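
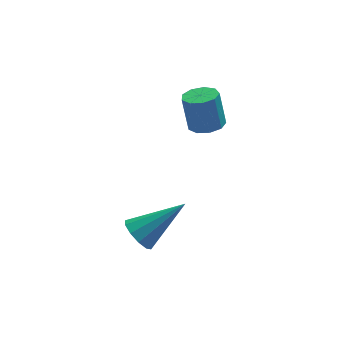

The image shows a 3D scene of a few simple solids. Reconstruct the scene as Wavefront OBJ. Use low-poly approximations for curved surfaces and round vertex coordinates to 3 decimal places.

v 1.265 2.637 -1.888
v 1.896 2.984 -1.898
v 1.706 3.37 -0.462
v 1.075 3.023 -0.452
v 1.533 3.29 -2.029
v 1.343 3.677 -0.592
v 1.045 3.291 -2.094
v 0.855 3.677 -0.657
v 0.659 2.985 -2.062
v 0.47 3.372 -0.625
v 0.558 2.517 -1.95
v 0.368 2.903 -0.513
v 0.787 2.104 -1.808
v 0.597 2.491 -0.371
v 1.24 1.941 -1.704
v 1.05 2.328 -0.268
v 1.704 2.103 -1.687
v 1.515 2.49 -0.25
v 1.963 2.515 -1.763
v 1.774 2.902 -0.327
v -2.01 -1.649 -3.674
v -1.628 -2.138 -4.096
v -0.27 -1.351 -2.446
v -1.571 -1.715 -4.279
v -1.682 -1.268 -4.231
v -1.918 -0.966 -3.97
v -2.189 -0.925 -3.596
v -2.392 -1.161 -3.252
v -2.448 -1.583 -3.069
v -2.337 -2.031 -3.117
v -2.101 -2.333 -3.378
v -1.83 -2.373 -3.752
f 2 1 5
f 2 5 3
f 3 5 6
f 3 6 4
f 5 1 7
f 5 7 6
f 6 7 8
f 6 8 4
f 7 1 9
f 7 9 8
f 8 9 10
f 8 10 4
f 9 1 11
f 9 11 10
f 10 11 12
f 10 12 4
f 11 1 13
f 11 13 12
f 12 13 14
f 12 14 4
f 13 1 15
f 13 15 14
f 14 15 16
f 14 16 4
f 15 1 17
f 15 17 16
f 16 17 18
f 16 18 4
f 17 1 19
f 17 19 18
f 18 19 20
f 18 20 4
f 19 1 2
f 19 2 20
f 20 2 3
f 20 3 4
f 22 21 24
f 22 24 23
f 24 21 25
f 24 25 23
f 25 21 26
f 25 26 23
f 26 21 27
f 26 27 23
f 27 21 28
f 27 28 23
f 28 21 29
f 28 29 23
f 29 21 30
f 29 30 23
f 30 21 31
f 30 31 23
f 31 21 32
f 31 32 23
f 32 21 22
f 32 22 23



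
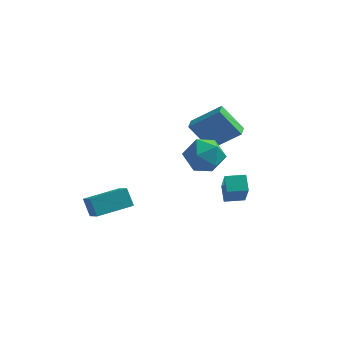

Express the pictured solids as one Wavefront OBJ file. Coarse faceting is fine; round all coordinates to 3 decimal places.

v 1.689 1.035 -0.982
v 2.461 0.363 -1.72
v 0.159 -0.243 -1.42
v 0.931 -0.915 -2.158
v 1.094 -0.917 -0.907
v 2.04 -0.127 -0.636
v 0.58 0.247 -2.504
v 1.526 1.037 -2.233
v 1.776 -0.124 -2.661
v 2.093 -0.843 -1.674
v 0.527 0.963 -1.466
v 0.844 0.244 -0.479
v -4.472 -3.51 -3.392
v -3.761 -4.711 -2.37
v -2.802 -2.326 -3.163
v -2.091 -3.527 -2.141
v -3.989 -4.013 -4.319
v -3.278 -5.214 -3.297
v -2.319 -2.829 -4.09
v -1.608 -4.03 -3.068
v 3.053 -3.564 -2.352
v 3.385 -4.533 -0.799
v 2.767 -2.753 -1.785
v 3.099 -3.722 -0.232
v 4.101 -3.198 -2.348
v 4.433 -4.167 -0.795
v 3.815 -2.387 -1.781
v 4.147 -3.356 -0.228
v -0.023 2.271 -1.002
v 1.651 2.47 0.333
v -0.051 3.115 -1.093
v 1.622 3.315 0.243
v 1.238 2.145 -2.563
v 2.911 2.345 -1.227
v 1.209 2.99 -2.653
v 2.883 3.189 -1.318
f 1 12 6
f 1 6 2
f 1 2 8
f 1 8 11
f 1 11 12
f 2 6 10
f 6 12 5
f 12 11 3
f 11 8 7
f 8 2 9
f 4 10 5
f 4 5 3
f 4 3 7
f 4 7 9
f 4 9 10
f 5 10 6
f 3 5 12
f 7 3 11
f 9 7 8
f 10 9 2
f 14 16 13
f 17 14 13
f 13 16 15
f 15 17 13
f 14 20 16
f 18 14 17
f 18 20 14
f 16 20 15
f 19 17 15
f 15 20 19
f 19 18 17
f 20 18 19
f 22 24 21
f 25 22 21
f 21 24 23
f 23 25 21
f 22 28 24
f 26 22 25
f 26 28 22
f 24 28 23
f 27 25 23
f 23 28 27
f 27 26 25
f 28 26 27
f 30 32 29
f 33 30 29
f 29 32 31
f 31 33 29
f 30 36 32
f 34 30 33
f 34 36 30
f 32 36 31
f 35 33 31
f 31 36 35
f 35 34 33
f 36 34 35



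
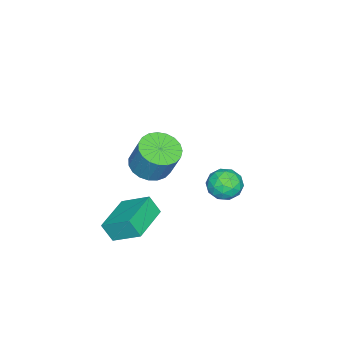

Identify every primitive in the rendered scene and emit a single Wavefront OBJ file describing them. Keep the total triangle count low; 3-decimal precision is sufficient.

v -3.81 3.53 -1.938
v -3.231 4.229 -1.573
v -2.809 3.331 -3.147
v -2.23 4.03 -2.782
v -2.316 3.174 -2.318
v -2.935 3.297 -1.57
v -3.105 4.263 -3.15
v -3.724 4.386 -2.402
v -2.795 4.682 -2.322
v -2.307 4.008 -1.808
v -3.733 3.552 -2.912
v -3.245 2.878 -2.398
v -3.608 3.897 -1.649
v -2.432 3.663 -3.071
v -2.483 3.16 -2.798
v -2.142 3.57 -2.583
v -3.434 3.349 -1.647
v -3.093 3.76 -1.433
v -2.556 3.139 -1.871
v -2.947 3.8 -3.287
v -2.606 4.211 -3.073
v -3.898 3.99 -2.137
v -3.557 4.4 -1.922
v -3.484 4.421 -2.849
v -3.012 4.574 -1.875
v -2.423 4.457 -2.586
v -2.938 4.594 -2.802
v -3.301 4.666 -2.363
v -2.725 4.178 -1.573
v -2.137 4.061 -2.284
v -2.187 3.558 -2.011
v -2.551 3.63 -1.571
v -2.469 4.444 -2.013
v -3.903 3.499 -2.436
v -3.315 3.382 -3.147
v -3.489 3.93 -3.149
v -3.853 4.002 -2.709
v -3.617 3.103 -2.134
v -3.028 2.986 -2.845
v -2.739 2.894 -2.357
v -3.102 2.966 -1.918
v -3.571 3.116 -2.707
v 2.174 2.305 2.563
v 3.113 1.882 2.557
v 3.425 2.552 4.11
v 2.486 2.975 4.117
v 3.186 2.264 2.378
v 3.498 2.934 3.931
v 3.085 2.653 2.23
v 3.396 3.323 3.784
v 2.825 2.982 2.141
v 3.137 3.652 3.694
v 2.453 3.194 2.124
v 2.765 3.864 3.677
v 2.033 3.252 2.183
v 2.345 3.922 3.737
v 1.637 3.146 2.308
v 1.949 3.816 3.862
v 1.334 2.895 2.477
v 1.646 3.565 4.031
v 1.177 2.542 2.661
v 1.488 3.212 4.215
v 1.191 2.148 2.828
v 1.503 2.818 4.382
v 1.376 1.781 2.95
v 1.688 2.451 4.503
v 1.699 1.505 3.004
v 2.01 2.175 4.557
v 2.104 1.367 2.982
v 2.415 2.037 4.535
v 2.521 1.391 2.888
v 2.832 2.061 4.441
v 2.878 1.573 2.738
v 3.19 2.243 4.291
v 1.165 0.307 -1.648
v 1.18 1.765 -0.755
v 1.131 0.876 -2.577
v 1.146 2.334 -1.684
v 3.334 0.326 -1.716
v 3.349 1.784 -0.823
v 3.3 0.895 -2.645
v 3.315 2.353 -1.752
f 1 38 17
f 38 12 41
f 17 41 6
f 38 41 17
f 1 17 13
f 17 6 18
f 13 18 2
f 17 18 13
f 1 13 22
f 13 2 23
f 22 23 8
f 13 23 22
f 1 22 34
f 22 8 37
f 34 37 11
f 22 37 34
f 1 34 38
f 34 11 42
f 38 42 12
f 34 42 38
f 2 18 29
f 18 6 32
f 29 32 10
f 18 32 29
f 6 41 19
f 41 12 40
f 19 40 5
f 41 40 19
f 12 42 39
f 42 11 35
f 39 35 3
f 42 35 39
f 11 37 36
f 37 8 24
f 36 24 7
f 37 24 36
f 8 23 28
f 23 2 25
f 28 25 9
f 23 25 28
f 4 30 16
f 30 10 31
f 16 31 5
f 30 31 16
f 4 16 14
f 16 5 15
f 14 15 3
f 16 15 14
f 4 14 21
f 14 3 20
f 21 20 7
f 14 20 21
f 4 21 26
f 21 7 27
f 26 27 9
f 21 27 26
f 4 26 30
f 26 9 33
f 30 33 10
f 26 33 30
f 5 31 19
f 31 10 32
f 19 32 6
f 31 32 19
f 3 15 39
f 15 5 40
f 39 40 12
f 15 40 39
f 7 20 36
f 20 3 35
f 36 35 11
f 20 35 36
f 9 27 28
f 27 7 24
f 28 24 8
f 27 24 28
f 10 33 29
f 33 9 25
f 29 25 2
f 33 25 29
f 44 43 47
f 44 47 45
f 45 47 48
f 45 48 46
f 47 43 49
f 47 49 48
f 48 49 50
f 48 50 46
f 49 43 51
f 49 51 50
f 50 51 52
f 50 52 46
f 51 43 53
f 51 53 52
f 52 53 54
f 52 54 46
f 53 43 55
f 53 55 54
f 54 55 56
f 54 56 46
f 55 43 57
f 55 57 56
f 56 57 58
f 56 58 46
f 57 43 59
f 57 59 58
f 58 59 60
f 58 60 46
f 59 43 61
f 59 61 60
f 60 61 62
f 60 62 46
f 61 43 63
f 61 63 62
f 62 63 64
f 62 64 46
f 63 43 65
f 63 65 64
f 64 65 66
f 64 66 46
f 65 43 67
f 65 67 66
f 66 67 68
f 66 68 46
f 67 43 69
f 67 69 68
f 68 69 70
f 68 70 46
f 69 43 71
f 69 71 70
f 70 71 72
f 70 72 46
f 71 43 73
f 71 73 72
f 72 73 74
f 72 74 46
f 73 43 44
f 73 44 74
f 74 44 45
f 74 45 46
f 76 78 75
f 79 76 75
f 75 78 77
f 77 79 75
f 76 82 78
f 80 76 79
f 80 82 76
f 78 82 77
f 81 79 77
f 77 82 81
f 81 80 79
f 82 80 81



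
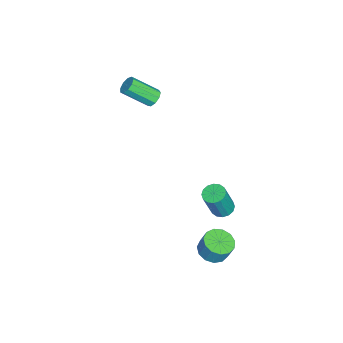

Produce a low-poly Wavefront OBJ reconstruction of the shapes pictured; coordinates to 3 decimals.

v 2.865 2.994 -2.176
v 3.614 3.168 -2.358
v 3.764 3.499 -1.427
v 3.015 3.326 -1.244
v 3.375 3.532 -2.449
v 3.525 3.864 -1.518
v 2.974 3.726 -2.453
v 3.124 4.057 -1.522
v 2.538 3.687 -2.37
v 2.688 4.018 -1.438
v 2.207 3.428 -2.224
v 2.357 3.76 -1.293
v 2.084 3.032 -2.063
v 2.234 3.363 -1.132
v 2.209 2.623 -1.938
v 2.359 2.955 -1.007
v 2.543 2.333 -1.889
v 2.693 2.664 -0.957
v 2.978 2.252 -1.93
v 3.128 2.583 -0.999
v 3.378 2.407 -2.05
v 3.528 2.738 -1.118
v 3.615 2.749 -2.209
v 3.765 3.08 -1.278
v 1.586 3.242 -0.046
v 2.099 3.038 -0.254
v 2.607 2.674 1.359
v 2.094 2.878 1.566
v 2.147 3.335 -0.202
v 2.656 2.971 1.41
v 2.045 3.607 -0.109
v 2.554 3.243 1.504
v 1.82 3.782 0.001
v 2.328 3.417 1.614
v 1.532 3.811 0.099
v 2.041 3.447 1.712
v 1.259 3.689 0.157
v 1.767 3.324 1.77
v 1.073 3.446 0.161
v 1.581 3.082 1.774
v 1.024 3.149 0.11
v 1.533 2.785 1.722
v 1.126 2.877 0.016
v 1.635 2.513 1.629
v 1.352 2.703 -0.094
v 1.86 2.338 1.519
v 1.639 2.673 -0.192
v 2.148 2.309 1.421
v 1.913 2.796 -0.25
v 2.421 2.431 1.363
v -3.761 -1.041 2.661
v -3.259 -0.876 2.772
v -3.057 -2.194 3.811
v -3.559 -2.359 3.699
v -3.497 -0.725 3.011
v -3.295 -2.043 4.049
v -3.859 -0.722 3.085
v -3.657 -2.04 4.123
v -4.175 -0.868 2.961
v -3.973 -2.186 3.999
v -4.297 -1.095 2.697
v -4.095 -2.413 3.735
v -4.168 -1.297 2.415
v -3.966 -2.615 3.454
v -3.849 -1.379 2.249
v -3.647 -2.697 3.287
v -3.488 -1.303 2.275
v -3.287 -2.621 3.313
v -3.255 -1.104 2.482
v -3.054 -2.423 3.52
f 2 1 5
f 2 5 3
f 3 5 6
f 3 6 4
f 5 1 7
f 5 7 6
f 6 7 8
f 6 8 4
f 7 1 9
f 7 9 8
f 8 9 10
f 8 10 4
f 9 1 11
f 9 11 10
f 10 11 12
f 10 12 4
f 11 1 13
f 11 13 12
f 12 13 14
f 12 14 4
f 13 1 15
f 13 15 14
f 14 15 16
f 14 16 4
f 15 1 17
f 15 17 16
f 16 17 18
f 16 18 4
f 17 1 19
f 17 19 18
f 18 19 20
f 18 20 4
f 19 1 21
f 19 21 20
f 20 21 22
f 20 22 4
f 21 1 23
f 21 23 22
f 22 23 24
f 22 24 4
f 23 1 2
f 23 2 24
f 24 2 3
f 24 3 4
f 26 25 29
f 26 29 27
f 27 29 30
f 27 30 28
f 29 25 31
f 29 31 30
f 30 31 32
f 30 32 28
f 31 25 33
f 31 33 32
f 32 33 34
f 32 34 28
f 33 25 35
f 33 35 34
f 34 35 36
f 34 36 28
f 35 25 37
f 35 37 36
f 36 37 38
f 36 38 28
f 37 25 39
f 37 39 38
f 38 39 40
f 38 40 28
f 39 25 41
f 39 41 40
f 40 41 42
f 40 42 28
f 41 25 43
f 41 43 42
f 42 43 44
f 42 44 28
f 43 25 45
f 43 45 44
f 44 45 46
f 44 46 28
f 45 25 47
f 45 47 46
f 46 47 48
f 46 48 28
f 47 25 49
f 47 49 48
f 48 49 50
f 48 50 28
f 49 25 26
f 49 26 50
f 50 26 27
f 50 27 28
f 52 51 55
f 52 55 53
f 53 55 56
f 53 56 54
f 55 51 57
f 55 57 56
f 56 57 58
f 56 58 54
f 57 51 59
f 57 59 58
f 58 59 60
f 58 60 54
f 59 51 61
f 59 61 60
f 60 61 62
f 60 62 54
f 61 51 63
f 61 63 62
f 62 63 64
f 62 64 54
f 63 51 65
f 63 65 64
f 64 65 66
f 64 66 54
f 65 51 67
f 65 67 66
f 66 67 68
f 66 68 54
f 67 51 69
f 67 69 68
f 68 69 70
f 68 70 54
f 69 51 52
f 69 52 70
f 70 52 53
f 70 53 54



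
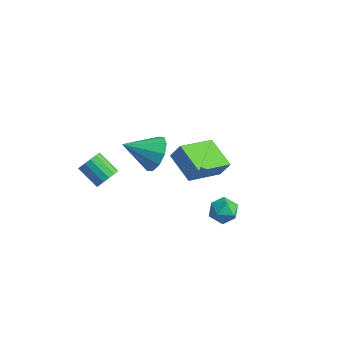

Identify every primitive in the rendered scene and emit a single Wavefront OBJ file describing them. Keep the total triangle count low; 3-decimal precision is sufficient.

v 3.703 2.627 -0.406
v 4.304 2.243 -0.538
v 3.336 1.797 0.338
v 3.937 1.413 0.206
v 3.979 2.038 0.571
v 4.206 2.551 0.112
v 3.434 1.489 -0.312
v 3.661 2.002 -0.771
v 4.138 1.539 -0.48
v 4.475 1.879 0.066
v 3.165 2.161 -0.266
v 3.502 2.501 0.28
v -1.709 4.422 -1.385
v -0.978 3.76 -1.22
v -2.831 3.398 -0.515
v -0.981 4.163 -0.751
v -1.262 4.664 -0.524
v -1.714 5.073 -0.627
v -2.165 5.233 -1.019
v -2.441 5.083 -1.551
v -2.438 4.68 -2.02
v -2.156 4.179 -2.246
v -1.704 3.77 -2.144
v -1.254 3.61 -1.752
v 3.121 2.726 1.523
v 2.748 0.944 2.301
v 1.752 3.238 2.039
v 1.379 1.455 2.817
v 3.481 2.965 2.243
v 3.108 1.182 3.021
v 2.112 3.476 2.759
v 1.739 1.694 3.537
v -1.49 0.69 -0.04
v -1.156 0.749 0.478
v -2.216 0.77 1.159
v -2.55 0.71 0.64
v -1.212 1.05 0.381
v -2.272 1.071 1.062
v -1.343 1.254 0.171
v -2.403 1.275 0.851
v -1.514 1.307 -0.096
v -2.574 1.327 0.585
v -1.678 1.194 -0.348
v -2.738 1.215 0.333
v -1.791 0.946 -0.518
v -2.851 0.967 0.163
v -1.824 0.63 -0.559
v -2.884 0.651 0.122
v -1.768 0.329 -0.462
v -2.828 0.35 0.219
v -1.637 0.125 -0.251
v -2.697 0.146 0.429
v -1.466 0.073 0.015
v -2.526 0.093 0.696
v -1.302 0.185 0.267
v -2.362 0.206 0.948
v -1.189 0.433 0.437
v -2.249 0.454 1.118
f 1 12 6
f 1 6 2
f 1 2 8
f 1 8 11
f 1 11 12
f 2 6 10
f 6 12 5
f 12 11 3
f 11 8 7
f 8 2 9
f 4 10 5
f 4 5 3
f 4 3 7
f 4 7 9
f 4 9 10
f 5 10 6
f 3 5 12
f 7 3 11
f 9 7 8
f 10 9 2
f 14 13 16
f 14 16 15
f 16 13 17
f 16 17 15
f 17 13 18
f 17 18 15
f 18 13 19
f 18 19 15
f 19 13 20
f 19 20 15
f 20 13 21
f 20 21 15
f 21 13 22
f 21 22 15
f 22 13 23
f 22 23 15
f 23 13 24
f 23 24 15
f 24 13 14
f 24 14 15
f 26 28 25
f 29 26 25
f 25 28 27
f 27 29 25
f 26 32 28
f 30 26 29
f 30 32 26
f 28 32 27
f 31 29 27
f 27 32 31
f 31 30 29
f 32 30 31
f 34 33 37
f 34 37 35
f 35 37 38
f 35 38 36
f 37 33 39
f 37 39 38
f 38 39 40
f 38 40 36
f 39 33 41
f 39 41 40
f 40 41 42
f 40 42 36
f 41 33 43
f 41 43 42
f 42 43 44
f 42 44 36
f 43 33 45
f 43 45 44
f 44 45 46
f 44 46 36
f 45 33 47
f 45 47 46
f 46 47 48
f 46 48 36
f 47 33 49
f 47 49 48
f 48 49 50
f 48 50 36
f 49 33 51
f 49 51 50
f 50 51 52
f 50 52 36
f 51 33 53
f 51 53 52
f 52 53 54
f 52 54 36
f 53 33 55
f 53 55 54
f 54 55 56
f 54 56 36
f 55 33 57
f 55 57 56
f 56 57 58
f 56 58 36
f 57 33 34
f 57 34 58
f 58 34 35
f 58 35 36



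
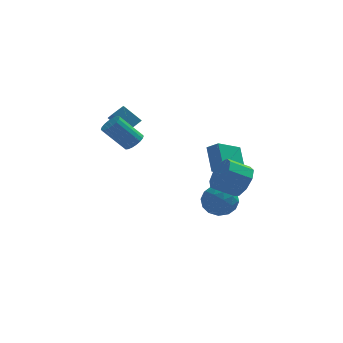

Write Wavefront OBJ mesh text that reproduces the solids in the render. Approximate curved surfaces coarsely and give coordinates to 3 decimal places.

v 2.036 1.875 -0.729
v 2.697 1.35 -0.138
v 1.543 0.45 -1.442
v 2.204 -0.075 -0.851
v 1.378 0.373 -0.428
v 1.682 1.253 0.013
v 2.558 0.547 -1.593
v 2.862 1.427 -1.152
v 3.019 0.529 -0.672
v 2.29 0.422 0.048
v 1.95 1.378 -1.628
v 1.221 1.271 -0.908
v 2.41 1.737 -0.371
v 1.83 0.063 -1.209
v 1.344 0.326 -0.96
v 1.733 0.017 -0.613
v 1.814 1.68 -0.282
v 2.202 1.372 0.065
v 1.426 0.798 -0.105
v 2.038 0.428 -1.645
v 2.426 0.12 -1.298
v 2.507 1.783 -0.967
v 2.896 1.474 -0.62
v 2.814 1.002 -1.475
v 2.988 0.946 -0.337
v 2.698 0.109 -0.756
v 2.906 0.475 -1.192
v 3.085 0.992 -0.933
v 2.559 0.883 0.086
v 2.269 0.046 -0.333
v 1.784 0.309 -0.084
v 1.963 0.826 0.175
v 2.749 0.401 -0.228
v 1.971 1.754 -1.247
v 1.681 0.917 -1.666
v 2.277 0.974 -1.755
v 2.456 1.491 -1.496
v 1.542 1.691 -0.824
v 1.252 0.854 -1.243
v 1.155 0.808 -0.647
v 1.334 1.325 -0.388
v 1.491 1.399 -1.352
v -2.157 1.022 3.281
v -1.721 0.774 3.662
v -2.887 0.75 4.98
v -3.323 0.998 4.599
v -1.686 1.05 3.698
v -2.852 1.026 5.016
v -1.744 1.32 3.652
v -2.91 1.296 4.97
v -1.884 1.531 3.532
v -3.05 1.508 4.85
v -2.078 1.642 3.362
v -3.244 1.618 4.68
v -2.288 1.629 3.176
v -3.454 1.606 4.494
v -2.471 1.496 3.011
v -3.638 1.473 4.329
v -2.593 1.27 2.9
v -3.759 1.246 4.218
v -2.628 0.994 2.864
v -3.794 0.97 4.182
v -2.57 0.724 2.91
v -3.736 0.7 4.228
v -2.43 0.512 3.03
v -3.596 0.489 4.348
v -2.236 0.402 3.2
v -3.402 0.378 4.518
v -2.026 0.414 3.386
v -3.192 0.391 4.704
v -1.842 0.547 3.551
v -3.009 0.524 4.869
v -3.312 3.114 4.281
v -2.749 3.542 4.697
v -3.579 4.163 3.562
v -3.017 4.592 3.978
v -2.383 2.748 3.402
v -1.821 3.177 3.818
v -2.651 3.798 2.683
v -2.088 4.226 3.099
v 3.141 -2.224 2.1
v 3.494 -1.68 2.848
v 2.373 -1.831 3.488
v 2.019 -2.376 2.74
v 3.183 -1.281 2.397
v 2.062 -1.432 3.037
v 2.852 -1.323 1.808
v 1.731 -1.475 2.448
v 2.657 -1.787 1.355
v 1.535 -1.939 1.995
v 2.687 -2.456 1.251
v 1.566 -2.607 1.891
v 2.93 -3.016 1.544
v 1.809 -3.167 2.184
v 3.271 -3.206 2.097
v 2.15 -3.357 2.737
v 3.552 -2.936 2.652
v 2.43 -3.088 3.292
v 3.64 -2.334 2.948
v 2.518 -2.485 3.588
v 1.736 2.801 0.34
v 2.325 2.469 0.786
v 1.494 3.966 1.525
v 2.083 3.635 1.971
v 2.897 3.825 -0.431
v 3.486 3.494 0.015
v 2.655 4.991 0.754
v 3.244 4.659 1.2
f 1 38 17
f 38 12 41
f 17 41 6
f 38 41 17
f 1 17 13
f 17 6 18
f 13 18 2
f 17 18 13
f 1 13 22
f 13 2 23
f 22 23 8
f 13 23 22
f 1 22 34
f 22 8 37
f 34 37 11
f 22 37 34
f 1 34 38
f 34 11 42
f 38 42 12
f 34 42 38
f 2 18 29
f 18 6 32
f 29 32 10
f 18 32 29
f 6 41 19
f 41 12 40
f 19 40 5
f 41 40 19
f 12 42 39
f 42 11 35
f 39 35 3
f 42 35 39
f 11 37 36
f 37 8 24
f 36 24 7
f 37 24 36
f 8 23 28
f 23 2 25
f 28 25 9
f 23 25 28
f 4 30 16
f 30 10 31
f 16 31 5
f 30 31 16
f 4 16 14
f 16 5 15
f 14 15 3
f 16 15 14
f 4 14 21
f 14 3 20
f 21 20 7
f 14 20 21
f 4 21 26
f 21 7 27
f 26 27 9
f 21 27 26
f 4 26 30
f 26 9 33
f 30 33 10
f 26 33 30
f 5 31 19
f 31 10 32
f 19 32 6
f 31 32 19
f 3 15 39
f 15 5 40
f 39 40 12
f 15 40 39
f 7 20 36
f 20 3 35
f 36 35 11
f 20 35 36
f 9 27 28
f 27 7 24
f 28 24 8
f 27 24 28
f 10 33 29
f 33 9 25
f 29 25 2
f 33 25 29
f 44 43 47
f 44 47 45
f 45 47 48
f 45 48 46
f 47 43 49
f 47 49 48
f 48 49 50
f 48 50 46
f 49 43 51
f 49 51 50
f 50 51 52
f 50 52 46
f 51 43 53
f 51 53 52
f 52 53 54
f 52 54 46
f 53 43 55
f 53 55 54
f 54 55 56
f 54 56 46
f 55 43 57
f 55 57 56
f 56 57 58
f 56 58 46
f 57 43 59
f 57 59 58
f 58 59 60
f 58 60 46
f 59 43 61
f 59 61 60
f 60 61 62
f 60 62 46
f 61 43 63
f 61 63 62
f 62 63 64
f 62 64 46
f 63 43 65
f 63 65 64
f 64 65 66
f 64 66 46
f 65 43 67
f 65 67 66
f 66 67 68
f 66 68 46
f 67 43 69
f 67 69 68
f 68 69 70
f 68 70 46
f 69 43 71
f 69 71 70
f 70 71 72
f 70 72 46
f 71 43 44
f 71 44 72
f 72 44 45
f 72 45 46
f 74 76 73
f 77 74 73
f 73 76 75
f 75 77 73
f 74 80 76
f 78 74 77
f 78 80 74
f 76 80 75
f 79 77 75
f 75 80 79
f 79 78 77
f 80 78 79
f 82 81 85
f 82 85 83
f 83 85 86
f 83 86 84
f 85 81 87
f 85 87 86
f 86 87 88
f 86 88 84
f 87 81 89
f 87 89 88
f 88 89 90
f 88 90 84
f 89 81 91
f 89 91 90
f 90 91 92
f 90 92 84
f 91 81 93
f 91 93 92
f 92 93 94
f 92 94 84
f 93 81 95
f 93 95 94
f 94 95 96
f 94 96 84
f 95 81 97
f 95 97 96
f 96 97 98
f 96 98 84
f 97 81 99
f 97 99 98
f 98 99 100
f 98 100 84
f 99 81 82
f 99 82 100
f 100 82 83
f 100 83 84
f 102 104 101
f 105 102 101
f 101 104 103
f 103 105 101
f 102 108 104
f 106 102 105
f 106 108 102
f 104 108 103
f 107 105 103
f 103 108 107
f 107 106 105
f 108 106 107



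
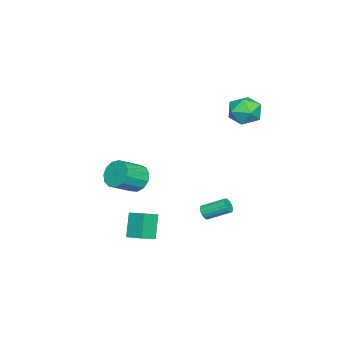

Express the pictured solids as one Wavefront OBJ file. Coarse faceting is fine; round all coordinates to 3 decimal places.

v 2.052 -2.884 -2.987
v 2.497 -1.8 -2.614
v 1.153 -2.351 -3.467
v 1.598 -1.266 -3.094
v 2.942 -2.734 -4.486
v 3.387 -1.649 -4.113
v 2.043 -2.2 -4.966
v 2.488 -1.116 -4.593
v -4.162 2.921 3.398
v -3.109 3.334 3.158
v -3.391 1.406 4.182
v -2.338 1.819 3.942
v -2.994 2.339 4.739
v -3.471 3.275 4.255
v -3.029 1.465 3.085
v -3.506 2.401 2.601
v -2.408 2.434 2.965
v -2.387 2.973 3.987
v -4.113 1.767 3.353
v -4.092 2.306 4.375
v -0.524 -3.329 -1.616
v -0.06 -3.571 -2.48
v 1.189 -4.432 -1.568
v 0.724 -4.191 -0.704
v 0.161 -3.074 -2.313
v 1.409 -3.935 -1.401
v 0.164 -2.658 -1.925
v 1.413 -3.519 -1.012
v -0.051 -2.455 -1.438
v 1.198 -3.316 -0.526
v -0.417 -2.53 -1.009
v 0.832 -3.391 -0.096
v -0.816 -2.858 -0.772
v 0.432 -3.72 0.14
v -1.123 -3.337 -0.803
v 0.125 -4.198 0.109
v -1.24 -3.812 -1.092
v 0.009 -4.674 -0.18
v -1.13 -4.135 -1.548
v 0.119 -4.996 -0.636
v -0.827 -4.202 -2.025
v 0.422 -5.063 -1.113
v -0.428 -3.992 -2.373
v 0.82 -4.853 -1.461
v -1.246 0.59 -4.184
v -1.06 0.849 -4.607
v -1.288 2.269 -3.839
v -1.474 2.01 -3.416
v -1.291 0.836 -4.652
v -1.52 2.255 -3.883
v -1.513 0.774 -4.603
v -1.742 2.193 -3.835
v -1.683 0.676 -4.472
v -1.911 2.095 -3.703
v -1.766 0.56 -4.283
v -1.994 1.98 -3.515
v -1.745 0.451 -4.075
v -1.974 1.87 -3.307
v -1.626 0.369 -3.889
v -1.855 1.789 -3.121
v -1.432 0.331 -3.761
v -1.66 1.751 -2.993
v -1.2 0.345 -3.717
v -1.429 1.764 -2.948
v -0.978 0.407 -3.765
v -1.207 1.826 -2.997
v -0.809 0.505 -3.897
v -1.037 1.924 -3.128
v -0.726 0.62 -4.085
v -0.954 2.04 -3.317
v -0.746 0.73 -4.293
v -0.975 2.149 -3.525
v -0.865 0.811 -4.479
v -1.094 2.231 -3.711
f 2 4 1
f 5 2 1
f 1 4 3
f 3 5 1
f 2 8 4
f 6 2 5
f 6 8 2
f 4 8 3
f 7 5 3
f 3 8 7
f 7 6 5
f 8 6 7
f 9 20 14
f 9 14 10
f 9 10 16
f 9 16 19
f 9 19 20
f 10 14 18
f 14 20 13
f 20 19 11
f 19 16 15
f 16 10 17
f 12 18 13
f 12 13 11
f 12 11 15
f 12 15 17
f 12 17 18
f 13 18 14
f 11 13 20
f 15 11 19
f 17 15 16
f 18 17 10
f 22 21 25
f 22 25 23
f 23 25 26
f 23 26 24
f 25 21 27
f 25 27 26
f 26 27 28
f 26 28 24
f 27 21 29
f 27 29 28
f 28 29 30
f 28 30 24
f 29 21 31
f 29 31 30
f 30 31 32
f 30 32 24
f 31 21 33
f 31 33 32
f 32 33 34
f 32 34 24
f 33 21 35
f 33 35 34
f 34 35 36
f 34 36 24
f 35 21 37
f 35 37 36
f 36 37 38
f 36 38 24
f 37 21 39
f 37 39 38
f 38 39 40
f 38 40 24
f 39 21 41
f 39 41 40
f 40 41 42
f 40 42 24
f 41 21 43
f 41 43 42
f 42 43 44
f 42 44 24
f 43 21 22
f 43 22 44
f 44 22 23
f 44 23 24
f 46 45 49
f 46 49 47
f 47 49 50
f 47 50 48
f 49 45 51
f 49 51 50
f 50 51 52
f 50 52 48
f 51 45 53
f 51 53 52
f 52 53 54
f 52 54 48
f 53 45 55
f 53 55 54
f 54 55 56
f 54 56 48
f 55 45 57
f 55 57 56
f 56 57 58
f 56 58 48
f 57 45 59
f 57 59 58
f 58 59 60
f 58 60 48
f 59 45 61
f 59 61 60
f 60 61 62
f 60 62 48
f 61 45 63
f 61 63 62
f 62 63 64
f 62 64 48
f 63 45 65
f 63 65 64
f 64 65 66
f 64 66 48
f 65 45 67
f 65 67 66
f 66 67 68
f 66 68 48
f 67 45 69
f 67 69 68
f 68 69 70
f 68 70 48
f 69 45 71
f 69 71 70
f 70 71 72
f 70 72 48
f 71 45 73
f 71 73 72
f 72 73 74
f 72 74 48
f 73 45 46
f 73 46 74
f 74 46 47
f 74 47 48



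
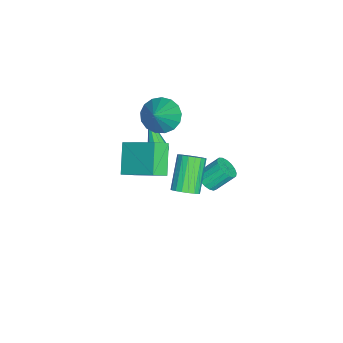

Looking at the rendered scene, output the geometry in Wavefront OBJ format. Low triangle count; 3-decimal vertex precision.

v -2.983 2.322 -3.253
v -2.354 2.289 -3.026
v -2.648 3.206 -2.08
v -3.277 3.238 -2.307
v -2.343 2.521 -3.247
v -2.637 3.437 -2.301
v -2.48 2.707 -3.47
v -2.774 3.624 -2.524
v -2.731 2.805 -3.643
v -3.025 3.722 -2.697
v -3.04 2.792 -3.727
v -3.334 3.709 -2.78
v -3.337 2.672 -3.702
v -3.631 3.588 -2.756
v -3.552 2.471 -3.574
v -3.846 3.388 -2.628
v -3.637 2.236 -3.373
v -3.931 3.153 -2.427
v -3.572 2.021 -3.145
v -3.866 2.938 -2.198
v -3.372 1.874 -2.941
v -3.666 2.791 -1.994
v -3.083 1.831 -2.809
v -3.377 2.747 -1.862
v -2.771 1.899 -2.778
v -3.065 2.816 -1.832
v -2.508 2.065 -2.857
v -2.802 2.981 -1.91
v 2.037 2.003 1.44
v 2.495 1.92 1.922
v 1.14 2.015 3.223
v 0.683 2.097 2.74
v 2.485 2.217 1.89
v 1.13 2.311 3.191
v 2.386 2.47 1.769
v 1.032 2.565 3.069
v 2.218 2.632 1.582
v 0.864 2.727 2.883
v 2.015 2.668 1.368
v 0.66 2.763 2.668
v 1.815 2.573 1.167
v 0.461 2.668 2.468
v 1.66 2.365 1.021
v 0.306 2.46 2.321
v 1.58 2.085 0.957
v 0.225 2.18 2.258
v 1.59 1.789 0.989
v 0.235 1.883 2.29
v 1.688 1.535 1.111
v 0.334 1.63 2.411
v 1.856 1.373 1.297
v 0.502 1.468 2.598
v 2.06 1.337 1.512
v 0.705 1.432 2.812
v 2.259 1.432 1.712
v 0.905 1.527 3.013
v 2.414 1.64 1.859
v 1.06 1.735 3.159
v -1.461 -0.854 0.968
v -0.958 -1.427 1.482
v -0.699 0.804 2.067
v -0.195 0.231 2.581
v -0.145 -0.711 -0.161
v 0.359 -1.284 0.353
v 0.618 0.947 0.938
v 1.121 0.374 1.452
v -2.394 0.038 -0.47
v -2.035 0.365 -0.234
v -3.086 -0.558 1.41
v -2.352 0.546 -0.293
v -2.688 0.489 -0.435
v -2.887 0.221 -0.593
v -2.855 -0.133 -0.694
v -2.607 -0.407 -0.689
v -2.26 -0.473 -0.582
v -1.975 -0.3 -0.423
v -1.886 0.031 -0.285
v -2.15 0.2 2.655
v -1.467 0.506 2.007
v -0.71 0.1 4.125
v -1.631 0.908 2.196
v -1.915 1.148 2.49
v -2.252 1.171 2.822
v -2.566 0.972 3.116
v -2.785 0.596 3.304
v -2.858 0.129 3.344
v -2.769 -0.321 3.226
v -2.538 -0.652 2.977
v -2.218 -0.787 2.654
v -1.883 -0.697 2.332
v -1.609 -0.4 2.084
v -1.459 0.033 1.966
f 2 1 5
f 2 5 3
f 3 5 6
f 3 6 4
f 5 1 7
f 5 7 6
f 6 7 8
f 6 8 4
f 7 1 9
f 7 9 8
f 8 9 10
f 8 10 4
f 9 1 11
f 9 11 10
f 10 11 12
f 10 12 4
f 11 1 13
f 11 13 12
f 12 13 14
f 12 14 4
f 13 1 15
f 13 15 14
f 14 15 16
f 14 16 4
f 15 1 17
f 15 17 16
f 16 17 18
f 16 18 4
f 17 1 19
f 17 19 18
f 18 19 20
f 18 20 4
f 19 1 21
f 19 21 20
f 20 21 22
f 20 22 4
f 21 1 23
f 21 23 22
f 22 23 24
f 22 24 4
f 23 1 25
f 23 25 24
f 24 25 26
f 24 26 4
f 25 1 27
f 25 27 26
f 26 27 28
f 26 28 4
f 27 1 2
f 27 2 28
f 28 2 3
f 28 3 4
f 30 29 33
f 30 33 31
f 31 33 34
f 31 34 32
f 33 29 35
f 33 35 34
f 34 35 36
f 34 36 32
f 35 29 37
f 35 37 36
f 36 37 38
f 36 38 32
f 37 29 39
f 37 39 38
f 38 39 40
f 38 40 32
f 39 29 41
f 39 41 40
f 40 41 42
f 40 42 32
f 41 29 43
f 41 43 42
f 42 43 44
f 42 44 32
f 43 29 45
f 43 45 44
f 44 45 46
f 44 46 32
f 45 29 47
f 45 47 46
f 46 47 48
f 46 48 32
f 47 29 49
f 47 49 48
f 48 49 50
f 48 50 32
f 49 29 51
f 49 51 50
f 50 51 52
f 50 52 32
f 51 29 53
f 51 53 52
f 52 53 54
f 52 54 32
f 53 29 55
f 53 55 54
f 54 55 56
f 54 56 32
f 55 29 57
f 55 57 56
f 56 57 58
f 56 58 32
f 57 29 30
f 57 30 58
f 58 30 31
f 58 31 32
f 60 62 59
f 63 60 59
f 59 62 61
f 61 63 59
f 60 66 62
f 64 60 63
f 64 66 60
f 62 66 61
f 65 63 61
f 61 66 65
f 65 64 63
f 66 64 65
f 68 67 70
f 68 70 69
f 70 67 71
f 70 71 69
f 71 67 72
f 71 72 69
f 72 67 73
f 72 73 69
f 73 67 74
f 73 74 69
f 74 67 75
f 74 75 69
f 75 67 76
f 75 76 69
f 76 67 77
f 76 77 69
f 77 67 68
f 77 68 69
f 79 78 81
f 79 81 80
f 81 78 82
f 81 82 80
f 82 78 83
f 82 83 80
f 83 78 84
f 83 84 80
f 84 78 85
f 84 85 80
f 85 78 86
f 85 86 80
f 86 78 87
f 86 87 80
f 87 78 88
f 87 88 80
f 88 78 89
f 88 89 80
f 89 78 90
f 89 90 80
f 90 78 91
f 90 91 80
f 91 78 92
f 91 92 80
f 92 78 79
f 92 79 80



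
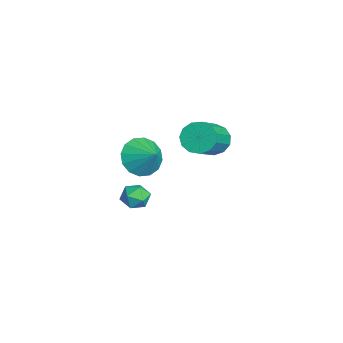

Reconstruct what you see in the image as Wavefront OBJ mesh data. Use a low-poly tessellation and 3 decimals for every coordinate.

v -4.168 -3.576 -2.064
v -3.77 -3.33 -1.626
v -3.83 -4.53 -1.834
v -3.432 -4.284 -1.396
v -4.066 -4.269 -1.298
v -4.275 -3.679 -1.44
v -3.325 -4.181 -2.02
v -3.534 -3.591 -2.162
v -3.249 -3.703 -1.599
v -3.707 -3.757 -1.152
v -3.893 -4.103 -2.308
v -4.351 -4.157 -1.861
v -3.348 -3.73 0.825
v -2.742 -3.908 0.183
v -2.572 -3.29 1.435
v -2.904 -3.483 0.082
v -3.185 -3.124 0.18
v -3.509 -2.928 0.451
v -3.79 -2.947 0.822
v -3.953 -3.175 1.194
v -3.953 -3.553 1.467
v -3.791 -3.978 1.568
v -3.51 -4.336 1.47
v -3.186 -4.533 1.199
v -2.905 -4.514 0.828
v -2.742 -4.285 0.457
v -2.215 -1.272 2.294
v -1.709 -0.936 1.925
v -0.499 -1.673 2.918
v -1.005 -2.008 3.286
v -1.808 -0.693 2.227
v -0.598 -1.43 3.22
v -2.037 -0.634 2.55
v -0.827 -1.371 3.543
v -2.322 -0.777 2.791
v -1.112 -1.514 3.784
v -2.573 -1.077 2.875
v -1.363 -1.814 3.868
v -2.711 -1.439 2.774
v -1.501 -2.176 3.766
v -2.691 -1.748 2.52
v -1.481 -2.484 3.513
v -2.52 -1.905 2.194
v -1.31 -2.642 3.187
v -2.252 -1.862 1.9
v -1.042 -2.598 2.893
v -1.972 -1.631 1.731
v -0.762 -2.368 2.724
v -1.77 -1.286 1.741
v -0.56 -2.023 2.733
f 1 12 6
f 1 6 2
f 1 2 8
f 1 8 11
f 1 11 12
f 2 6 10
f 6 12 5
f 12 11 3
f 11 8 7
f 8 2 9
f 4 10 5
f 4 5 3
f 4 3 7
f 4 7 9
f 4 9 10
f 5 10 6
f 3 5 12
f 7 3 11
f 9 7 8
f 10 9 2
f 14 13 16
f 14 16 15
f 16 13 17
f 16 17 15
f 17 13 18
f 17 18 15
f 18 13 19
f 18 19 15
f 19 13 20
f 19 20 15
f 20 13 21
f 20 21 15
f 21 13 22
f 21 22 15
f 22 13 23
f 22 23 15
f 23 13 24
f 23 24 15
f 24 13 25
f 24 25 15
f 25 13 26
f 25 26 15
f 26 13 14
f 26 14 15
f 28 27 31
f 28 31 29
f 29 31 32
f 29 32 30
f 31 27 33
f 31 33 32
f 32 33 34
f 32 34 30
f 33 27 35
f 33 35 34
f 34 35 36
f 34 36 30
f 35 27 37
f 35 37 36
f 36 37 38
f 36 38 30
f 37 27 39
f 37 39 38
f 38 39 40
f 38 40 30
f 39 27 41
f 39 41 40
f 40 41 42
f 40 42 30
f 41 27 43
f 41 43 42
f 42 43 44
f 42 44 30
f 43 27 45
f 43 45 44
f 44 45 46
f 44 46 30
f 45 27 47
f 45 47 46
f 46 47 48
f 46 48 30
f 47 27 49
f 47 49 48
f 48 49 50
f 48 50 30
f 49 27 28
f 49 28 50
f 50 28 29
f 50 29 30



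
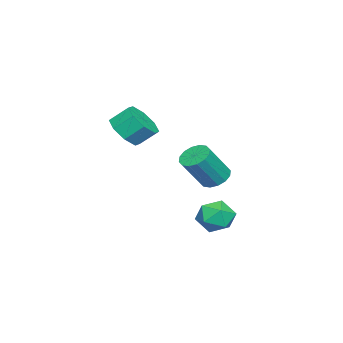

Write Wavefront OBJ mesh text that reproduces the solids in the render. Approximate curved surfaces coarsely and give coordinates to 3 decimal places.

v -0.066 2.02 0.68
v 0.563 2.016 0.273
v 1.516 1.415 1.753
v 0.886 1.42 2.16
v 0.546 2.371 0.428
v 1.499 1.771 1.908
v 0.365 2.633 0.65
v 1.318 2.032 2.131
v 0.069 2.73 0.881
v 1.021 2.13 2.361
v -0.264 2.637 1.058
v 0.688 2.037 2.538
v -0.544 2.379 1.133
v 0.409 1.778 2.613
v -0.696 2.025 1.087
v 0.257 1.424 2.567
v -0.679 1.669 0.932
v 0.274 1.069 2.412
v -0.498 1.408 0.709
v 0.455 0.807 2.19
v -0.201 1.31 0.479
v 0.751 0.71 1.959
v 0.132 1.403 0.302
v 1.084 0.803 1.782
v 0.411 1.662 0.227
v 1.364 1.061 1.707
v 0.134 2.634 -1.173
v 0.801 3.282 -1.001
v 1.219 1.578 -1.399
v 1.886 2.226 -1.227
v 1.327 1.925 -0.526
v 0.656 2.578 -0.386
v 1.364 2.282 -2.014
v 0.693 2.935 -1.874
v 1.561 3.065 -1.521
v 1.538 2.844 -0.601
v 0.482 2.016 -1.799
v 0.459 1.795 -0.879
v 2.2 -1.198 3.607
v 3.073 -0.837 3.509
v 2.834 -0.061 4.236
v 1.96 -0.422 4.333
v 2.598 -0.546 3.042
v 2.358 0.23 3.769
v 1.889 -0.637 2.905
v 1.65 0.139 3.632
v 1.363 -1.057 3.18
v 1.123 -0.281 3.907
v 1.326 -1.559 3.704
v 1.087 -0.783 4.431
v 1.802 -1.85 4.171
v 1.562 -1.074 4.898
v 2.51 -1.759 4.308
v 2.271 -0.983 5.035
v 3.037 -1.339 4.033
v 2.797 -0.563 4.76
f 2 1 5
f 2 5 3
f 3 5 6
f 3 6 4
f 5 1 7
f 5 7 6
f 6 7 8
f 6 8 4
f 7 1 9
f 7 9 8
f 8 9 10
f 8 10 4
f 9 1 11
f 9 11 10
f 10 11 12
f 10 12 4
f 11 1 13
f 11 13 12
f 12 13 14
f 12 14 4
f 13 1 15
f 13 15 14
f 14 15 16
f 14 16 4
f 15 1 17
f 15 17 16
f 16 17 18
f 16 18 4
f 17 1 19
f 17 19 18
f 18 19 20
f 18 20 4
f 19 1 21
f 19 21 20
f 20 21 22
f 20 22 4
f 21 1 23
f 21 23 22
f 22 23 24
f 22 24 4
f 23 1 25
f 23 25 24
f 24 25 26
f 24 26 4
f 25 1 2
f 25 2 26
f 26 2 3
f 26 3 4
f 27 38 32
f 27 32 28
f 27 28 34
f 27 34 37
f 27 37 38
f 28 32 36
f 32 38 31
f 38 37 29
f 37 34 33
f 34 28 35
f 30 36 31
f 30 31 29
f 30 29 33
f 30 33 35
f 30 35 36
f 31 36 32
f 29 31 38
f 33 29 37
f 35 33 34
f 36 35 28
f 40 39 43
f 40 43 41
f 41 43 44
f 41 44 42
f 43 39 45
f 43 45 44
f 44 45 46
f 44 46 42
f 45 39 47
f 45 47 46
f 46 47 48
f 46 48 42
f 47 39 49
f 47 49 48
f 48 49 50
f 48 50 42
f 49 39 51
f 49 51 50
f 50 51 52
f 50 52 42
f 51 39 53
f 51 53 52
f 52 53 54
f 52 54 42
f 53 39 55
f 53 55 54
f 54 55 56
f 54 56 42
f 55 39 40
f 55 40 56
f 56 40 41
f 56 41 42



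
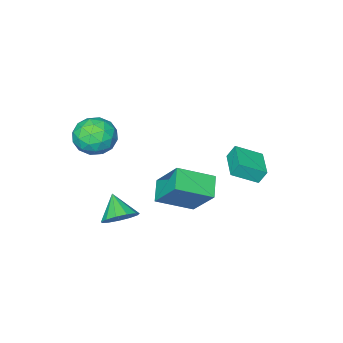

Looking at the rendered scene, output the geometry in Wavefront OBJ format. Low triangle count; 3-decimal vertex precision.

v 3.162 0.844 -3.641
v 4.104 0.508 -3.663
v 2.798 -0.244 -2.599
v 4.085 0.901 -3.259
v 3.773 1.275 -2.976
v 3.267 1.513 -2.905
v 2.728 1.539 -3.067
v 2.327 1.344 -3.411
v 2.191 0.99 -3.828
v 2.363 0.591 -4.186
v 2.789 0.271 -4.37
v 3.334 0.134 -4.323
v 3.824 0.222 -4.059
v -2.629 2.2 -0.931
v -2.933 2.483 -0.144
v -3.821 2.971 -1.669
v -4.125 3.254 -0.882
v -1.615 3.646 -1.058
v -1.919 3.929 -0.271
v -2.807 4.417 -1.796
v -3.111 4.7 -1.009
v 1.692 1.91 -0.873
v 1.584 3.324 0.809
v 0.01 2.843 -1.765
v -0.098 4.257 -0.083
v 2.518 2.763 -1.537
v 2.41 4.177 0.145
v 0.836 3.696 -2.429
v 0.728 5.11 -0.747
v 2.897 -0.023 1.752
v 4.041 -0.413 1.591
v 2.219 -1.807 1.249
v 3.363 -2.197 1.088
v 2.958 -1.942 2.21
v 3.378 -0.84 2.521
v 2.882 -1.38 0.319
v 3.302 -0.278 0.63
v 4.032 -1.251 0.705
v 4.079 -1.599 1.873
v 2.181 -0.621 0.967
v 2.228 -0.969 2.135
v 3.529 -0.061 1.716
v 2.731 -2.159 1.124
v 2.494 -2.009 1.784
v 3.166 -2.238 1.689
v 3.138 -0.312 2.262
v 3.811 -0.541 2.167
v 3.175 -1.44 2.531
v 2.449 -1.679 0.673
v 3.122 -1.908 0.578
v 3.094 0.018 1.151
v 3.766 -0.211 1.056
v 3.085 -0.78 0.309
v 4.196 -0.783 1.1
v 3.797 -1.832 0.804
v 3.515 -1.352 0.353
v 3.761 -0.704 0.536
v 4.224 -0.987 1.787
v 3.825 -2.036 1.491
v 3.587 -1.886 2.151
v 3.834 -1.238 2.333
v 4.218 -1.48 1.266
v 2.435 -0.184 1.349
v 2.036 -1.233 1.053
v 2.426 -0.982 0.507
v 2.673 -0.334 0.689
v 2.463 -0.388 2.036
v 2.064 -1.437 1.74
v 2.499 -1.516 2.304
v 2.745 -0.868 2.487
v 2.042 -0.74 1.574
f 2 1 4
f 2 4 3
f 4 1 5
f 4 5 3
f 5 1 6
f 5 6 3
f 6 1 7
f 6 7 3
f 7 1 8
f 7 8 3
f 8 1 9
f 8 9 3
f 9 1 10
f 9 10 3
f 10 1 11
f 10 11 3
f 11 1 12
f 11 12 3
f 12 1 13
f 12 13 3
f 13 1 2
f 13 2 3
f 15 17 14
f 18 15 14
f 14 17 16
f 16 18 14
f 15 21 17
f 19 15 18
f 19 21 15
f 17 21 16
f 20 18 16
f 16 21 20
f 20 19 18
f 21 19 20
f 23 25 22
f 26 23 22
f 22 25 24
f 24 26 22
f 23 29 25
f 27 23 26
f 27 29 23
f 25 29 24
f 28 26 24
f 24 29 28
f 28 27 26
f 29 27 28
f 30 67 46
f 67 41 70
f 46 70 35
f 67 70 46
f 30 46 42
f 46 35 47
f 42 47 31
f 46 47 42
f 30 42 51
f 42 31 52
f 51 52 37
f 42 52 51
f 30 51 63
f 51 37 66
f 63 66 40
f 51 66 63
f 30 63 67
f 63 40 71
f 67 71 41
f 63 71 67
f 31 47 58
f 47 35 61
f 58 61 39
f 47 61 58
f 35 70 48
f 70 41 69
f 48 69 34
f 70 69 48
f 41 71 68
f 71 40 64
f 68 64 32
f 71 64 68
f 40 66 65
f 66 37 53
f 65 53 36
f 66 53 65
f 37 52 57
f 52 31 54
f 57 54 38
f 52 54 57
f 33 59 45
f 59 39 60
f 45 60 34
f 59 60 45
f 33 45 43
f 45 34 44
f 43 44 32
f 45 44 43
f 33 43 50
f 43 32 49
f 50 49 36
f 43 49 50
f 33 50 55
f 50 36 56
f 55 56 38
f 50 56 55
f 33 55 59
f 55 38 62
f 59 62 39
f 55 62 59
f 34 60 48
f 60 39 61
f 48 61 35
f 60 61 48
f 32 44 68
f 44 34 69
f 68 69 41
f 44 69 68
f 36 49 65
f 49 32 64
f 65 64 40
f 49 64 65
f 38 56 57
f 56 36 53
f 57 53 37
f 56 53 57
f 39 62 58
f 62 38 54
f 58 54 31
f 62 54 58



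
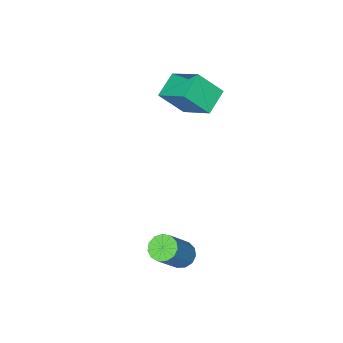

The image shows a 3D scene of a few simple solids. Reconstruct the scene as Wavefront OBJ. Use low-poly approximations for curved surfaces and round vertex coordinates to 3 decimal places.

v -1.979 -3.074 4.091
v -2.068 -1.468 5.157
v -2.797 -2.372 2.964
v -2.886 -0.765 4.03
v -0.874 -2.655 3.55
v -0.963 -1.048 4.616
v -1.692 -1.952 2.423
v -1.781 -0.346 3.489
v 2.142 2.603 -1.412
v 2.586 2.881 -1.797
v 3.822 3.215 -0.133
v 3.378 2.937 0.252
v 2.363 3.15 -1.686
v 3.599 3.483 -0.021
v 2.07 3.245 -1.488
v 3.306 3.578 0.177
v 1.8 3.136 -1.265
v 3.036 3.47 0.4
v 1.639 2.858 -1.09
v 2.874 3.192 0.575
v 1.637 2.499 -1.017
v 2.873 2.833 0.648
v 1.796 2.173 -1.069
v 3.032 2.507 0.596
v 2.064 1.984 -1.231
v 3.3 2.317 0.434
v 2.358 1.991 -1.45
v 3.594 2.325 0.215
v 2.583 2.193 -1.657
v 3.818 2.526 0.008
v 2.668 2.525 -1.787
v 3.903 2.858 -0.122
f 2 4 1
f 5 2 1
f 1 4 3
f 3 5 1
f 2 8 4
f 6 2 5
f 6 8 2
f 4 8 3
f 7 5 3
f 3 8 7
f 7 6 5
f 8 6 7
f 10 9 13
f 10 13 11
f 11 13 14
f 11 14 12
f 13 9 15
f 13 15 14
f 14 15 16
f 14 16 12
f 15 9 17
f 15 17 16
f 16 17 18
f 16 18 12
f 17 9 19
f 17 19 18
f 18 19 20
f 18 20 12
f 19 9 21
f 19 21 20
f 20 21 22
f 20 22 12
f 21 9 23
f 21 23 22
f 22 23 24
f 22 24 12
f 23 9 25
f 23 25 24
f 24 25 26
f 24 26 12
f 25 9 27
f 25 27 26
f 26 27 28
f 26 28 12
f 27 9 29
f 27 29 28
f 28 29 30
f 28 30 12
f 29 9 31
f 29 31 30
f 30 31 32
f 30 32 12
f 31 9 10
f 31 10 32
f 32 10 11
f 32 11 12



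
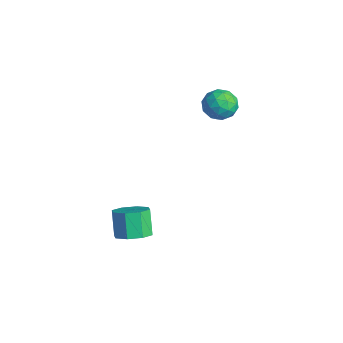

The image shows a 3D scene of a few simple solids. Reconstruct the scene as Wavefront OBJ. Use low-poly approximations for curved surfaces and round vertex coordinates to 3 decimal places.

v 2.254 -2.178 -3.415
v 3 -2.071 -2.98
v 2.312 -1.856 -1.851
v 1.566 -1.962 -2.285
v 2.768 -1.5 -3.231
v 2.079 -1.284 -2.102
v 2.234 -1.326 -3.589
v 1.546 -1.11 -2.46
v 1.712 -1.651 -3.845
v 1.024 -1.435 -2.716
v 1.508 -2.284 -3.849
v 0.82 -2.069 -2.72
v 1.741 -2.856 -3.598
v 1.052 -2.64 -2.469
v 2.274 -3.03 -3.24
v 1.586 -2.814 -2.111
v 2.796 -2.705 -2.984
v 2.108 -2.489 -1.855
v 0.828 3.533 2.527
v 1.549 3.06 2.526
v 0.071 2.38 2.734
v 0.792 1.907 2.733
v 0.633 2.45 3.384
v 1.101 3.163 3.256
v 0.519 2.277 2.004
v 0.987 2.99 1.876
v 1.358 2.284 2.203
v 1.429 2.39 3.056
v 0.191 3.05 2.204
v 0.262 3.156 3.057
v 1.255 3.398 2.508
v 0.365 2.042 2.752
v 0.272 2.361 3.134
v 0.696 2.083 3.134
v 0.992 3.458 2.937
v 1.416 3.18 2.937
v 0.877 2.821 3.441
v 0.204 2.26 2.323
v 0.628 1.982 2.323
v 0.924 3.357 2.126
v 1.348 3.079 2.126
v 0.743 2.619 1.819
v 1.566 2.664 2.318
v 1.121 1.986 2.44
v 0.961 2.204 2.011
v 1.236 2.622 1.936
v 1.608 2.726 2.819
v 1.163 2.048 2.941
v 1.07 2.367 3.323
v 1.345 2.786 3.248
v 1.495 2.27 2.629
v 0.457 3.392 2.319
v 0.012 2.714 2.441
v 0.275 2.654 2.012
v 0.55 3.073 1.937
v 0.499 3.454 2.82
v 0.054 2.776 2.942
v 0.384 2.818 3.324
v 0.659 3.236 3.249
v 0.125 3.17 2.631
f 2 1 5
f 2 5 3
f 3 5 6
f 3 6 4
f 5 1 7
f 5 7 6
f 6 7 8
f 6 8 4
f 7 1 9
f 7 9 8
f 8 9 10
f 8 10 4
f 9 1 11
f 9 11 10
f 10 11 12
f 10 12 4
f 11 1 13
f 11 13 12
f 12 13 14
f 12 14 4
f 13 1 15
f 13 15 14
f 14 15 16
f 14 16 4
f 15 1 17
f 15 17 16
f 16 17 18
f 16 18 4
f 17 1 2
f 17 2 18
f 18 2 3
f 18 3 4
f 19 56 35
f 56 30 59
f 35 59 24
f 56 59 35
f 19 35 31
f 35 24 36
f 31 36 20
f 35 36 31
f 19 31 40
f 31 20 41
f 40 41 26
f 31 41 40
f 19 40 52
f 40 26 55
f 52 55 29
f 40 55 52
f 19 52 56
f 52 29 60
f 56 60 30
f 52 60 56
f 20 36 47
f 36 24 50
f 47 50 28
f 36 50 47
f 24 59 37
f 59 30 58
f 37 58 23
f 59 58 37
f 30 60 57
f 60 29 53
f 57 53 21
f 60 53 57
f 29 55 54
f 55 26 42
f 54 42 25
f 55 42 54
f 26 41 46
f 41 20 43
f 46 43 27
f 41 43 46
f 22 48 34
f 48 28 49
f 34 49 23
f 48 49 34
f 22 34 32
f 34 23 33
f 32 33 21
f 34 33 32
f 22 32 39
f 32 21 38
f 39 38 25
f 32 38 39
f 22 39 44
f 39 25 45
f 44 45 27
f 39 45 44
f 22 44 48
f 44 27 51
f 48 51 28
f 44 51 48
f 23 49 37
f 49 28 50
f 37 50 24
f 49 50 37
f 21 33 57
f 33 23 58
f 57 58 30
f 33 58 57
f 25 38 54
f 38 21 53
f 54 53 29
f 38 53 54
f 27 45 46
f 45 25 42
f 46 42 26
f 45 42 46
f 28 51 47
f 51 27 43
f 47 43 20
f 51 43 47



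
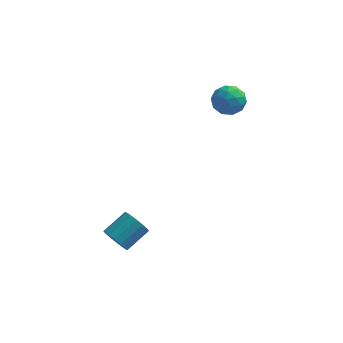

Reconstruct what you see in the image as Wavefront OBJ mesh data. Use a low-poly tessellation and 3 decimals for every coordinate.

v -3.756 -3.389 -2.844
v -3.409 -3.931 -2.545
v -2.597 -3.053 -1.897
v -2.944 -2.511 -2.196
v -3.23 -3.865 -2.859
v -2.417 -2.987 -2.211
v -3.192 -3.671 -3.169
v -2.379 -2.794 -2.521
v -3.305 -3.402 -3.392
v -2.493 -2.524 -2.744
v -3.539 -3.129 -3.468
v -2.727 -2.252 -2.82
v -3.831 -2.926 -3.377
v -3.019 -2.048 -2.729
v -4.103 -2.847 -3.143
v -3.291 -1.969 -2.495
v -4.283 -2.913 -2.829
v -3.47 -2.035 -2.181
v -4.321 -3.106 -2.519
v -3.508 -2.229 -1.871
v -4.207 -3.376 -2.296
v -3.395 -2.498 -1.648
v -3.973 -3.648 -2.22
v -3.161 -2.771 -1.572
v -3.681 -3.852 -2.311
v -2.869 -2.974 -1.663
v 0.018 3.341 2.448
v 0.462 3.274 1.724
v 0.358 2.046 2.776
v 0.802 1.979 2.052
v 1.078 2.49 2.675
v 0.868 3.29 2.473
v -0.048 2.03 2.027
v -0.258 2.83 1.825
v 0.421 2.464 1.464
v 1.117 2.748 1.865
v -0.297 2.572 2.635
v 0.399 2.856 3.036
v 0.21 3.421 2.058
v 0.61 1.899 2.442
v 0.772 2.199 2.809
v 1.033 2.16 2.383
v 0.449 3.43 2.497
v 0.71 3.391 2.072
v 1.072 2.93 2.631
v 0.11 1.929 2.428
v 0.371 1.89 2.003
v -0.213 3.16 2.117
v 0.048 3.121 1.691
v -0.252 2.39 1.869
v 0.447 2.906 1.479
v 0.647 2.145 1.672
v 0.147 2.175 1.657
v 0.024 2.645 1.538
v 0.856 3.073 1.714
v 1.056 2.312 1.907
v 1.218 2.612 2.273
v 1.095 3.082 2.154
v 0.832 2.597 1.561
v -0.236 3.008 2.593
v -0.036 2.247 2.786
v -0.275 2.238 2.346
v -0.398 2.708 2.227
v 0.173 3.175 2.828
v 0.373 2.414 3.021
v 0.796 2.675 2.962
v 0.673 3.145 2.843
v -0.012 2.723 2.939
f 2 1 5
f 2 5 3
f 3 5 6
f 3 6 4
f 5 1 7
f 5 7 6
f 6 7 8
f 6 8 4
f 7 1 9
f 7 9 8
f 8 9 10
f 8 10 4
f 9 1 11
f 9 11 10
f 10 11 12
f 10 12 4
f 11 1 13
f 11 13 12
f 12 13 14
f 12 14 4
f 13 1 15
f 13 15 14
f 14 15 16
f 14 16 4
f 15 1 17
f 15 17 16
f 16 17 18
f 16 18 4
f 17 1 19
f 17 19 18
f 18 19 20
f 18 20 4
f 19 1 21
f 19 21 20
f 20 21 22
f 20 22 4
f 21 1 23
f 21 23 22
f 22 23 24
f 22 24 4
f 23 1 25
f 23 25 24
f 24 25 26
f 24 26 4
f 25 1 2
f 25 2 26
f 26 2 3
f 26 3 4
f 27 64 43
f 64 38 67
f 43 67 32
f 64 67 43
f 27 43 39
f 43 32 44
f 39 44 28
f 43 44 39
f 27 39 48
f 39 28 49
f 48 49 34
f 39 49 48
f 27 48 60
f 48 34 63
f 60 63 37
f 48 63 60
f 27 60 64
f 60 37 68
f 64 68 38
f 60 68 64
f 28 44 55
f 44 32 58
f 55 58 36
f 44 58 55
f 32 67 45
f 67 38 66
f 45 66 31
f 67 66 45
f 38 68 65
f 68 37 61
f 65 61 29
f 68 61 65
f 37 63 62
f 63 34 50
f 62 50 33
f 63 50 62
f 34 49 54
f 49 28 51
f 54 51 35
f 49 51 54
f 30 56 42
f 56 36 57
f 42 57 31
f 56 57 42
f 30 42 40
f 42 31 41
f 40 41 29
f 42 41 40
f 30 40 47
f 40 29 46
f 47 46 33
f 40 46 47
f 30 47 52
f 47 33 53
f 52 53 35
f 47 53 52
f 30 52 56
f 52 35 59
f 56 59 36
f 52 59 56
f 31 57 45
f 57 36 58
f 45 58 32
f 57 58 45
f 29 41 65
f 41 31 66
f 65 66 38
f 41 66 65
f 33 46 62
f 46 29 61
f 62 61 37
f 46 61 62
f 35 53 54
f 53 33 50
f 54 50 34
f 53 50 54
f 36 59 55
f 59 35 51
f 55 51 28
f 59 51 55



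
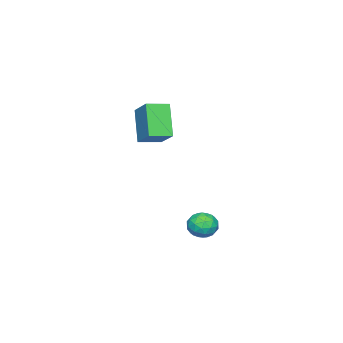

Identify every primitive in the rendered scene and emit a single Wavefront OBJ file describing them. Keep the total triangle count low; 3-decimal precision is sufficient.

v 0.169 -3.464 1.106
v -0.716 -4.175 2.752
v 0.954 -2.345 2.011
v 0.069 -3.056 3.658
v 1.071 -4.224 1.262
v 0.186 -4.935 2.909
v 1.856 -3.105 2.168
v 0.971 -3.816 3.814
v 0.702 -0.193 -3.782
v 1.181 0.184 -3.249
v 1.219 -1.344 -3.431
v 1.698 -0.967 -2.898
v 0.899 -1.002 -2.77
v 0.58 -0.29 -2.988
v 1.82 -0.87 -3.692
v 1.501 -0.158 -3.91
v 1.872 -0.234 -3.194
v 1.303 -0.316 -2.624
v 1.097 -0.844 -4.056
v 0.528 -0.926 -3.486
v 0.897 0.097 -3.546
v 1.503 -1.257 -3.134
v 1.034 -1.277 -3.059
v 1.316 -1.056 -2.745
v 0.543 -0.182 -3.393
v 0.825 0.04 -3.08
v 0.658 -0.657 -2.798
v 1.575 -1.2 -3.6
v 1.857 -0.978 -3.287
v 1.084 -0.104 -3.935
v 1.366 0.117 -3.621
v 1.742 -0.503 -3.882
v 1.584 0.073 -3.201
v 1.888 -0.604 -2.994
v 1.96 -0.547 -3.461
v 1.772 -0.129 -3.589
v 1.25 0.025 -2.866
v 1.553 -0.652 -2.659
v 1.083 -0.672 -2.585
v 0.896 -0.254 -2.712
v 1.656 -0.221 -2.833
v 0.847 -0.508 -4.021
v 1.15 -1.185 -3.814
v 1.504 -0.906 -3.968
v 1.317 -0.488 -4.095
v 0.512 -0.556 -3.686
v 0.816 -1.233 -3.479
v 0.628 -1.031 -3.091
v 0.44 -0.613 -3.219
v 0.744 -0.939 -3.847
f 2 4 1
f 5 2 1
f 1 4 3
f 3 5 1
f 2 8 4
f 6 2 5
f 6 8 2
f 4 8 3
f 7 5 3
f 3 8 7
f 7 6 5
f 8 6 7
f 9 46 25
f 46 20 49
f 25 49 14
f 46 49 25
f 9 25 21
f 25 14 26
f 21 26 10
f 25 26 21
f 9 21 30
f 21 10 31
f 30 31 16
f 21 31 30
f 9 30 42
f 30 16 45
f 42 45 19
f 30 45 42
f 9 42 46
f 42 19 50
f 46 50 20
f 42 50 46
f 10 26 37
f 26 14 40
f 37 40 18
f 26 40 37
f 14 49 27
f 49 20 48
f 27 48 13
f 49 48 27
f 20 50 47
f 50 19 43
f 47 43 11
f 50 43 47
f 19 45 44
f 45 16 32
f 44 32 15
f 45 32 44
f 16 31 36
f 31 10 33
f 36 33 17
f 31 33 36
f 12 38 24
f 38 18 39
f 24 39 13
f 38 39 24
f 12 24 22
f 24 13 23
f 22 23 11
f 24 23 22
f 12 22 29
f 22 11 28
f 29 28 15
f 22 28 29
f 12 29 34
f 29 15 35
f 34 35 17
f 29 35 34
f 12 34 38
f 34 17 41
f 38 41 18
f 34 41 38
f 13 39 27
f 39 18 40
f 27 40 14
f 39 40 27
f 11 23 47
f 23 13 48
f 47 48 20
f 23 48 47
f 15 28 44
f 28 11 43
f 44 43 19
f 28 43 44
f 17 35 36
f 35 15 32
f 36 32 16
f 35 32 36
f 18 41 37
f 41 17 33
f 37 33 10
f 41 33 37



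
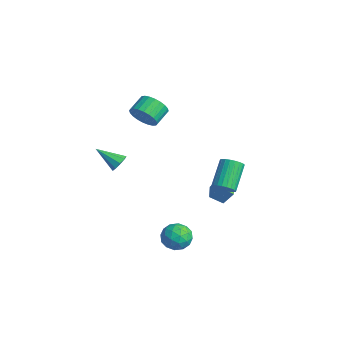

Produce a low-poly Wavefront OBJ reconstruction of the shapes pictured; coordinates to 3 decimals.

v 2.881 1.654 -1.486
v 3.342 2.152 -1.527
v 2.42 3.105 -0.294
v 1.959 2.606 -0.254
v 3.168 2.227 -1.714
v 2.246 3.179 -0.481
v 2.951 2.213 -1.866
v 2.03 3.166 -0.633
v 2.724 2.115 -1.96
v 1.802 3.068 -0.728
v 2.52 1.947 -1.983
v 1.598 2.899 -0.75
v 2.371 1.734 -1.929
v 1.449 2.686 -0.697
v 2.3 1.508 -1.808
v 1.378 2.461 -0.576
v 2.317 1.305 -1.639
v 1.395 2.258 -0.406
v 2.42 1.155 -1.446
v 1.498 2.108 -0.213
v 2.594 1.081 -1.259
v 1.672 2.033 -0.026
v 2.81 1.094 -1.107
v 1.889 2.047 0.126
v 3.038 1.192 -1.012
v 2.116 2.145 0.22
v 3.242 1.361 -0.99
v 2.32 2.313 0.243
v 3.391 1.574 -1.043
v 2.469 2.526 0.189
v 3.462 1.799 -1.164
v 2.54 2.752 0.068
v 3.445 2.002 -1.334
v 2.523 2.955 -0.101
v 1.153 2.518 -3.952
v 0.846 1.823 -3.434
v 0.227 3.003 -3.85
v -0.08 2.307 -3.332
v 1.48 2.973 -3.148
v 1.173 2.277 -2.63
v 0.554 3.457 -3.046
v 0.247 2.762 -2.528
v -3.311 -0.173 1.073
v -2.813 -0.351 1.814
v -3.291 0.536 2.348
v -3.789 0.713 1.607
v -2.599 -0.13 1.638
v -3.077 0.757 2.172
v -2.493 0.085 1.376
v -2.971 0.972 1.91
v -2.511 0.261 1.068
v -2.989 1.148 1.602
v -2.652 0.37 0.76
v -3.129 1.257 1.294
v -2.892 0.397 0.501
v -3.37 1.284 1.035
v -3.197 0.337 0.328
v -3.675 1.223 0.862
v -3.519 0.199 0.269
v -3.996 1.086 0.803
v -3.809 0.004 0.332
v -4.287 0.891 0.866
v -4.023 -0.217 0.508
v -4.501 0.67 1.042
v -4.129 -0.432 0.77
v -4.607 0.455 1.304
v -4.111 -0.608 1.078
v -4.589 0.279 1.612
v -3.971 -0.717 1.386
v -4.448 0.17 1.92
v -3.73 -0.744 1.645
v -4.208 0.143 2.179
v -3.425 -0.683 1.818
v -3.903 0.203 2.352
v -3.104 -0.546 1.877
v -3.581 0.341 2.411
v 3.406 -0.648 -4.4
v 4.058 -1.236 -4.616
v 3.002 -1.504 -3.284
v 3.654 -2.092 -3.5
v 3.871 -1.281 -3.165
v 4.12 -0.752 -3.855
v 2.94 -1.988 -4.045
v 3.189 -1.459 -4.735
v 3.769 -2.065 -4.396
v 4.345 -1.628 -3.853
v 2.715 -1.112 -4.047
v 3.291 -0.675 -3.504
v 3.768 -0.867 -4.606
v 3.292 -1.873 -3.294
v 3.42 -1.396 -3.097
v 3.803 -1.742 -3.224
v 3.804 -0.582 -4.158
v 4.187 -0.928 -4.285
v 4.077 -0.954 -3.433
v 2.873 -1.812 -3.615
v 3.256 -2.158 -3.742
v 3.257 -0.998 -4.676
v 3.64 -1.344 -4.803
v 2.983 -1.786 -4.467
v 3.981 -1.7 -4.604
v 3.743 -2.203 -3.948
v 3.324 -2.142 -4.268
v 3.471 -1.831 -4.674
v 4.319 -1.443 -4.284
v 4.081 -1.946 -3.628
v 4.209 -1.469 -3.432
v 4.356 -1.158 -3.837
v 4.15 -1.93 -4.155
v 2.979 -0.794 -4.272
v 2.741 -1.297 -3.616
v 2.704 -1.582 -4.063
v 2.851 -1.271 -4.468
v 3.317 -0.537 -3.952
v 3.079 -1.04 -3.296
v 3.589 -0.909 -3.226
v 3.736 -0.598 -3.632
v 2.91 -0.81 -3.745
v -2.807 -1.839 -1.915
v -2.342 -2.249 -1.915
v -3.693 -2.841 -0.985
v -2.3 -1.983 -1.588
v -2.495 -1.649 -1.414
v -2.836 -1.404 -1.475
v -3.163 -1.362 -1.741
v -3.324 -1.544 -2.089
v -3.242 -1.863 -2.356
v -2.957 -2.171 -2.417
v -2.602 -2.324 -2.243
f 2 1 5
f 2 5 3
f 3 5 6
f 3 6 4
f 5 1 7
f 5 7 6
f 6 7 8
f 6 8 4
f 7 1 9
f 7 9 8
f 8 9 10
f 8 10 4
f 9 1 11
f 9 11 10
f 10 11 12
f 10 12 4
f 11 1 13
f 11 13 12
f 12 13 14
f 12 14 4
f 13 1 15
f 13 15 14
f 14 15 16
f 14 16 4
f 15 1 17
f 15 17 16
f 16 17 18
f 16 18 4
f 17 1 19
f 17 19 18
f 18 19 20
f 18 20 4
f 19 1 21
f 19 21 20
f 20 21 22
f 20 22 4
f 21 1 23
f 21 23 22
f 22 23 24
f 22 24 4
f 23 1 25
f 23 25 24
f 24 25 26
f 24 26 4
f 25 1 27
f 25 27 26
f 26 27 28
f 26 28 4
f 27 1 29
f 27 29 28
f 28 29 30
f 28 30 4
f 29 1 31
f 29 31 30
f 30 31 32
f 30 32 4
f 31 1 33
f 31 33 32
f 32 33 34
f 32 34 4
f 33 1 2
f 33 2 34
f 34 2 3
f 34 3 4
f 36 38 35
f 39 36 35
f 35 38 37
f 37 39 35
f 36 42 38
f 40 36 39
f 40 42 36
f 38 42 37
f 41 39 37
f 37 42 41
f 41 40 39
f 42 40 41
f 44 43 47
f 44 47 45
f 45 47 48
f 45 48 46
f 47 43 49
f 47 49 48
f 48 49 50
f 48 50 46
f 49 43 51
f 49 51 50
f 50 51 52
f 50 52 46
f 51 43 53
f 51 53 52
f 52 53 54
f 52 54 46
f 53 43 55
f 53 55 54
f 54 55 56
f 54 56 46
f 55 43 57
f 55 57 56
f 56 57 58
f 56 58 46
f 57 43 59
f 57 59 58
f 58 59 60
f 58 60 46
f 59 43 61
f 59 61 60
f 60 61 62
f 60 62 46
f 61 43 63
f 61 63 62
f 62 63 64
f 62 64 46
f 63 43 65
f 63 65 64
f 64 65 66
f 64 66 46
f 65 43 67
f 65 67 66
f 66 67 68
f 66 68 46
f 67 43 69
f 67 69 68
f 68 69 70
f 68 70 46
f 69 43 71
f 69 71 70
f 70 71 72
f 70 72 46
f 71 43 73
f 71 73 72
f 72 73 74
f 72 74 46
f 73 43 75
f 73 75 74
f 74 75 76
f 74 76 46
f 75 43 44
f 75 44 76
f 76 44 45
f 76 45 46
f 77 114 93
f 114 88 117
f 93 117 82
f 114 117 93
f 77 93 89
f 93 82 94
f 89 94 78
f 93 94 89
f 77 89 98
f 89 78 99
f 98 99 84
f 89 99 98
f 77 98 110
f 98 84 113
f 110 113 87
f 98 113 110
f 77 110 114
f 110 87 118
f 114 118 88
f 110 118 114
f 78 94 105
f 94 82 108
f 105 108 86
f 94 108 105
f 82 117 95
f 117 88 116
f 95 116 81
f 117 116 95
f 88 118 115
f 118 87 111
f 115 111 79
f 118 111 115
f 87 113 112
f 113 84 100
f 112 100 83
f 113 100 112
f 84 99 104
f 99 78 101
f 104 101 85
f 99 101 104
f 80 106 92
f 106 86 107
f 92 107 81
f 106 107 92
f 80 92 90
f 92 81 91
f 90 91 79
f 92 91 90
f 80 90 97
f 90 79 96
f 97 96 83
f 90 96 97
f 80 97 102
f 97 83 103
f 102 103 85
f 97 103 102
f 80 102 106
f 102 85 109
f 106 109 86
f 102 109 106
f 81 107 95
f 107 86 108
f 95 108 82
f 107 108 95
f 79 91 115
f 91 81 116
f 115 116 88
f 91 116 115
f 83 96 112
f 96 79 111
f 112 111 87
f 96 111 112
f 85 103 104
f 103 83 100
f 104 100 84
f 103 100 104
f 86 109 105
f 109 85 101
f 105 101 78
f 109 101 105
f 120 119 122
f 120 122 121
f 122 119 123
f 122 123 121
f 123 119 124
f 123 124 121
f 124 119 125
f 124 125 121
f 125 119 126
f 125 126 121
f 126 119 127
f 126 127 121
f 127 119 128
f 127 128 121
f 128 119 129
f 128 129 121
f 129 119 120
f 129 120 121



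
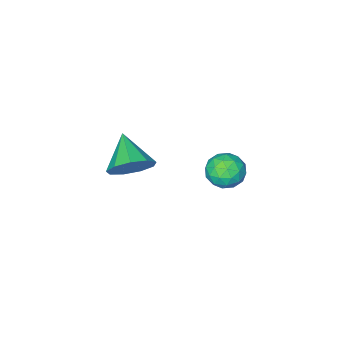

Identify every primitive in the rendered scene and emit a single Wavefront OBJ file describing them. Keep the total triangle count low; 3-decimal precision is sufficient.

v 2.213 3.536 3.485
v 2.513 3.93 4.249
v 1.747 2.324 4.295
v 1.92 4.089 4.146
v 1.464 3.99 3.734
v 1.359 3.678 3.206
v 1.653 3.299 2.808
v 2.209 3.032 2.728
v 2.767 3 3.002
v 3.066 3.219 3.502
v 2.966 3.587 3.994
v -2.678 3.667 1.113
v -1.921 3.931 0.895
v -2.479 2.529 0.425
v -1.722 2.793 0.207
v -1.881 2.591 0.997
v -2.003 3.294 1.422
v -2.397 3.166 -0.102
v -2.519 3.869 0.323
v -1.747 3.621 0.144
v -1.428 3.266 0.824
v -2.972 3.194 0.496
v -2.653 2.839 1.176
v -2.317 3.899 1.064
v -2.083 2.561 0.256
v -2.177 2.443 0.72
v -1.731 2.598 0.592
v -2.365 3.524 1.374
v -1.92 3.679 1.246
v -1.897 2.892 1.306
v -2.48 2.781 0.074
v -2.035 2.936 -0.054
v -2.669 3.862 0.728
v -2.223 4.017 0.6
v -2.503 3.568 0.014
v -1.77 3.872 0.495
v -1.653 3.203 0.091
v -2.049 3.422 -0.091
v -2.121 3.835 0.159
v -1.582 3.663 0.895
v -1.465 2.994 0.49
v -1.558 2.875 0.955
v -1.631 3.288 1.204
v -1.48 3.481 0.453
v -2.935 3.466 0.83
v -2.818 2.797 0.425
v -2.769 3.172 0.116
v -2.842 3.585 0.365
v -2.747 3.257 1.229
v -2.63 2.588 0.825
v -2.279 2.625 1.161
v -2.351 3.038 1.411
v -2.92 2.979 0.867
f 2 1 4
f 2 4 3
f 4 1 5
f 4 5 3
f 5 1 6
f 5 6 3
f 6 1 7
f 6 7 3
f 7 1 8
f 7 8 3
f 8 1 9
f 8 9 3
f 9 1 10
f 9 10 3
f 10 1 11
f 10 11 3
f 11 1 2
f 11 2 3
f 12 49 28
f 49 23 52
f 28 52 17
f 49 52 28
f 12 28 24
f 28 17 29
f 24 29 13
f 28 29 24
f 12 24 33
f 24 13 34
f 33 34 19
f 24 34 33
f 12 33 45
f 33 19 48
f 45 48 22
f 33 48 45
f 12 45 49
f 45 22 53
f 49 53 23
f 45 53 49
f 13 29 40
f 29 17 43
f 40 43 21
f 29 43 40
f 17 52 30
f 52 23 51
f 30 51 16
f 52 51 30
f 23 53 50
f 53 22 46
f 50 46 14
f 53 46 50
f 22 48 47
f 48 19 35
f 47 35 18
f 48 35 47
f 19 34 39
f 34 13 36
f 39 36 20
f 34 36 39
f 15 41 27
f 41 21 42
f 27 42 16
f 41 42 27
f 15 27 25
f 27 16 26
f 25 26 14
f 27 26 25
f 15 25 32
f 25 14 31
f 32 31 18
f 25 31 32
f 15 32 37
f 32 18 38
f 37 38 20
f 32 38 37
f 15 37 41
f 37 20 44
f 41 44 21
f 37 44 41
f 16 42 30
f 42 21 43
f 30 43 17
f 42 43 30
f 14 26 50
f 26 16 51
f 50 51 23
f 26 51 50
f 18 31 47
f 31 14 46
f 47 46 22
f 31 46 47
f 20 38 39
f 38 18 35
f 39 35 19
f 38 35 39
f 21 44 40
f 44 20 36
f 40 36 13
f 44 36 40



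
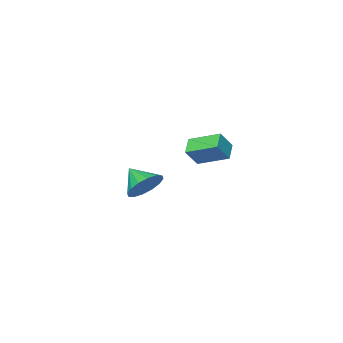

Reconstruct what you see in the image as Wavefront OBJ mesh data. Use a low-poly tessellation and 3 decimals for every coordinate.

v -3.657 -4.71 -2.647
v -2.932 -4.756 -1.666
v -4.477 -3.256 -1.973
v -3.753 -3.302 -0.992
v -2.967 -4.098 -3.128
v -2.243 -4.144 -2.147
v -3.788 -2.644 -2.454
v -3.063 -2.69 -1.473
v 2.495 -1.063 -1.797
v 3.19 -0.655 -1.222
v 2.565 -2.217 -1.063
v 2.745 -0.538 -0.996
v 2.233 -0.562 -0.984
v 1.792 -0.72 -1.191
v 1.538 -0.97 -1.56
v 1.542 -1.245 -1.992
v 1.8 -1.471 -2.372
v 2.245 -1.588 -2.598
v 2.757 -1.564 -2.61
v 3.198 -1.406 -2.404
v 3.452 -1.156 -2.035
v 3.448 -0.881 -1.602
f 2 4 1
f 5 2 1
f 1 4 3
f 3 5 1
f 2 8 4
f 6 2 5
f 6 8 2
f 4 8 3
f 7 5 3
f 3 8 7
f 7 6 5
f 8 6 7
f 10 9 12
f 10 12 11
f 12 9 13
f 12 13 11
f 13 9 14
f 13 14 11
f 14 9 15
f 14 15 11
f 15 9 16
f 15 16 11
f 16 9 17
f 16 17 11
f 17 9 18
f 17 18 11
f 18 9 19
f 18 19 11
f 19 9 20
f 19 20 11
f 20 9 21
f 20 21 11
f 21 9 22
f 21 22 11
f 22 9 10
f 22 10 11



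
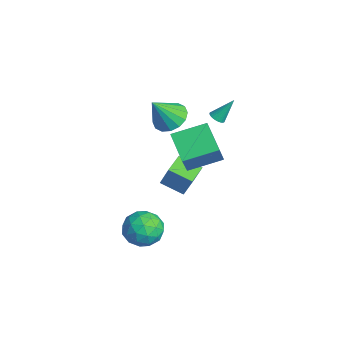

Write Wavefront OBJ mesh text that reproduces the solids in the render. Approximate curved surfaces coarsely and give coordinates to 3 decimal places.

v -3.68 0.549 -2.779
v -2.914 0.813 -1.127
v -4.597 1.425 -2.494
v -3.832 1.688 -0.841
v -2.808 1.652 -3.359
v -2.043 1.915 -1.706
v -3.726 2.527 -3.073
v -2.96 2.791 -1.421
v 0.136 -0.376 -2.958
v 1.173 -1.023 -3.094
v -0.933 -2.037 -3.206
v 0.104 -2.684 -3.342
v -0.184 -2.207 -2.246
v 0.477 -1.181 -2.092
v -0.237 -1.879 -4.208
v 0.424 -0.853 -4.054
v 0.943 -1.952 -3.867
v 0.976 -2.155 -2.654
v -0.736 -0.905 -3.646
v -0.703 -1.108 -2.433
v 0.748 -0.554 -3.004
v -0.508 -2.506 -3.296
v -0.678 -2.226 -2.651
v -0.068 -2.606 -2.731
v 0.339 -0.647 -2.415
v 0.949 -1.027 -2.495
v 0.151 -1.723 -1.996
v -0.709 -2.033 -3.805
v -0.099 -2.413 -3.885
v 0.308 -0.454 -3.569
v 0.918 -0.834 -3.649
v 0.089 -1.337 -4.304
v 1.223 -1.481 -3.538
v 0.594 -2.457 -3.684
v 0.394 -1.983 -4.193
v 0.782 -1.38 -4.103
v 1.242 -1.6 -2.825
v 0.613 -2.576 -2.971
v 0.444 -2.295 -2.327
v 0.833 -1.692 -2.236
v 1.106 -2.146 -3.28
v -0.373 -0.484 -3.329
v -1.002 -1.46 -3.475
v -0.593 -1.368 -4.064
v -0.204 -0.765 -3.973
v -0.354 -0.603 -2.616
v -0.983 -1.579 -2.762
v -0.542 -1.68 -2.197
v -0.154 -1.077 -2.107
v -0.866 -0.914 -3.02
v -3.153 0.985 3.074
v -2.501 0.328 2.518
v -2.847 -0.125 4.746
v -2.166 0.726 2.721
v -2.094 1.194 3.019
v -2.307 1.606 3.332
v -2.746 1.851 3.576
v -3.294 1.865 3.685
v -3.804 1.643 3.631
v -4.14 1.245 3.427
v -4.211 0.777 3.129
v -3.999 0.365 2.817
v -3.559 0.12 2.573
v -3.011 0.106 2.464
v -2.344 3.391 3.123
v -2.051 3.71 2.873
v -2.236 4.309 4.417
v -2.227 3.783 2.835
v -2.422 3.797 2.842
v -2.605 3.75 2.891
v -2.748 3.647 2.975
v -2.829 3.506 3.082
v -2.837 3.347 3.195
v -2.77 3.195 3.298
v -2.638 3.073 3.373
v -2.461 2.999 3.411
v -2.266 2.985 3.404
v -2.084 3.033 3.355
v -1.941 3.135 3.271
v -1.859 3.277 3.164
v -1.851 3.435 3.05
v -1.919 3.587 2.948
v -1.11 0.664 2.462
v -0.928 2.628 3.056
v 0.647 0.776 1.555
v 0.828 2.74 2.149
v -0.308 0.14 3.951
v -0.127 2.104 4.545
v 1.448 0.252 3.044
v 1.63 2.216 3.638
f 2 4 1
f 5 2 1
f 1 4 3
f 3 5 1
f 2 8 4
f 6 2 5
f 6 8 2
f 4 8 3
f 7 5 3
f 3 8 7
f 7 6 5
f 8 6 7
f 9 46 25
f 46 20 49
f 25 49 14
f 46 49 25
f 9 25 21
f 25 14 26
f 21 26 10
f 25 26 21
f 9 21 30
f 21 10 31
f 30 31 16
f 21 31 30
f 9 30 42
f 30 16 45
f 42 45 19
f 30 45 42
f 9 42 46
f 42 19 50
f 46 50 20
f 42 50 46
f 10 26 37
f 26 14 40
f 37 40 18
f 26 40 37
f 14 49 27
f 49 20 48
f 27 48 13
f 49 48 27
f 20 50 47
f 50 19 43
f 47 43 11
f 50 43 47
f 19 45 44
f 45 16 32
f 44 32 15
f 45 32 44
f 16 31 36
f 31 10 33
f 36 33 17
f 31 33 36
f 12 38 24
f 38 18 39
f 24 39 13
f 38 39 24
f 12 24 22
f 24 13 23
f 22 23 11
f 24 23 22
f 12 22 29
f 22 11 28
f 29 28 15
f 22 28 29
f 12 29 34
f 29 15 35
f 34 35 17
f 29 35 34
f 12 34 38
f 34 17 41
f 38 41 18
f 34 41 38
f 13 39 27
f 39 18 40
f 27 40 14
f 39 40 27
f 11 23 47
f 23 13 48
f 47 48 20
f 23 48 47
f 15 28 44
f 28 11 43
f 44 43 19
f 28 43 44
f 17 35 36
f 35 15 32
f 36 32 16
f 35 32 36
f 18 41 37
f 41 17 33
f 37 33 10
f 41 33 37
f 52 51 54
f 52 54 53
f 54 51 55
f 54 55 53
f 55 51 56
f 55 56 53
f 56 51 57
f 56 57 53
f 57 51 58
f 57 58 53
f 58 51 59
f 58 59 53
f 59 51 60
f 59 60 53
f 60 51 61
f 60 61 53
f 61 51 62
f 61 62 53
f 62 51 63
f 62 63 53
f 63 51 64
f 63 64 53
f 64 51 52
f 64 52 53
f 66 65 68
f 66 68 67
f 68 65 69
f 68 69 67
f 69 65 70
f 69 70 67
f 70 65 71
f 70 71 67
f 71 65 72
f 71 72 67
f 72 65 73
f 72 73 67
f 73 65 74
f 73 74 67
f 74 65 75
f 74 75 67
f 75 65 76
f 75 76 67
f 76 65 77
f 76 77 67
f 77 65 78
f 77 78 67
f 78 65 79
f 78 79 67
f 79 65 80
f 79 80 67
f 80 65 81
f 80 81 67
f 81 65 82
f 81 82 67
f 82 65 66
f 82 66 67
f 84 86 83
f 87 84 83
f 83 86 85
f 85 87 83
f 84 90 86
f 88 84 87
f 88 90 84
f 86 90 85
f 89 87 85
f 85 90 89
f 89 88 87
f 90 88 89

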